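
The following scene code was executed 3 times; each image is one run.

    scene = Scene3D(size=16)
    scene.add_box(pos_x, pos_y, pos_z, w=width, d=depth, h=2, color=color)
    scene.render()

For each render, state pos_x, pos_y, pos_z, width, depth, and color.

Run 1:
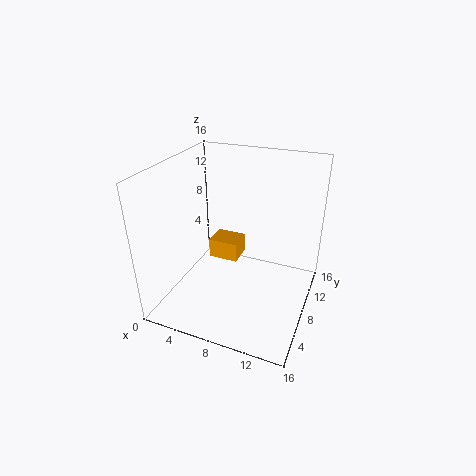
pos_x = 6; pos_y = 5; pos_z = 7; width = 3; depth = 2.5; color = 'orange'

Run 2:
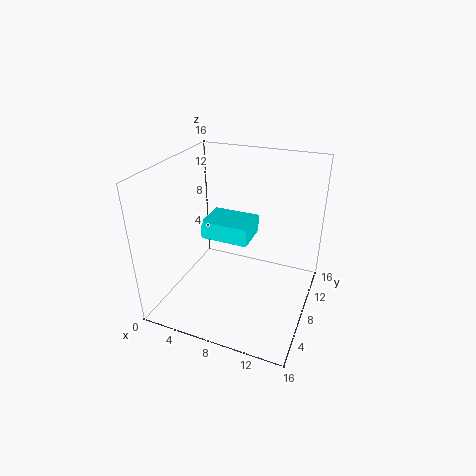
pos_x = 4.25; pos_y = 6.5; pos_z = 8; width = 5.25; depth = 4; color = 'cyan'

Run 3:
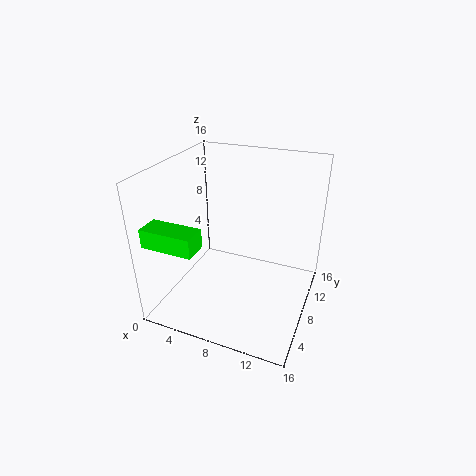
pos_x = 0.5; pos_y = 1; pos_z = 9; width = 5.5; depth = 2.5; color = 'lime'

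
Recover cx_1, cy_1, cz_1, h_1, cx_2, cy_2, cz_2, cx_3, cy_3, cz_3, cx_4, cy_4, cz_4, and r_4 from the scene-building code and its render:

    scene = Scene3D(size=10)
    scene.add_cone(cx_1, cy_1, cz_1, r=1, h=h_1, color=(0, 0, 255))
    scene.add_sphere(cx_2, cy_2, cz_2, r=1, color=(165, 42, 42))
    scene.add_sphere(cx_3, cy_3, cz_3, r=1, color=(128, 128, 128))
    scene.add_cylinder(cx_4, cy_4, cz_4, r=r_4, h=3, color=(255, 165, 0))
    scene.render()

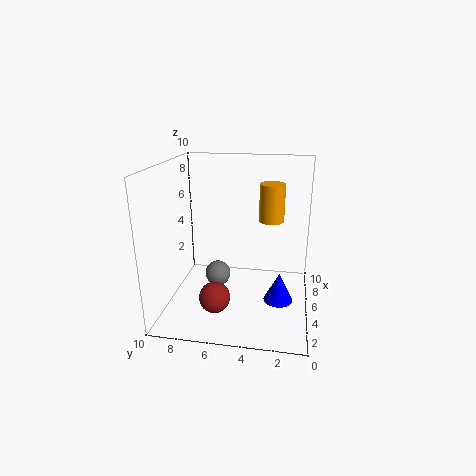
cx_1 = 4; cy_1 = 2; cz_1 = 1; h_1 = 2; cx_2 = 2; cy_2 = 6; cz_2 = 2; cx_3 = 7; cy_3 = 7; cz_3 = 1; cx_4 = 9; cy_4 = 3; cz_4 = 5; r_4 = 1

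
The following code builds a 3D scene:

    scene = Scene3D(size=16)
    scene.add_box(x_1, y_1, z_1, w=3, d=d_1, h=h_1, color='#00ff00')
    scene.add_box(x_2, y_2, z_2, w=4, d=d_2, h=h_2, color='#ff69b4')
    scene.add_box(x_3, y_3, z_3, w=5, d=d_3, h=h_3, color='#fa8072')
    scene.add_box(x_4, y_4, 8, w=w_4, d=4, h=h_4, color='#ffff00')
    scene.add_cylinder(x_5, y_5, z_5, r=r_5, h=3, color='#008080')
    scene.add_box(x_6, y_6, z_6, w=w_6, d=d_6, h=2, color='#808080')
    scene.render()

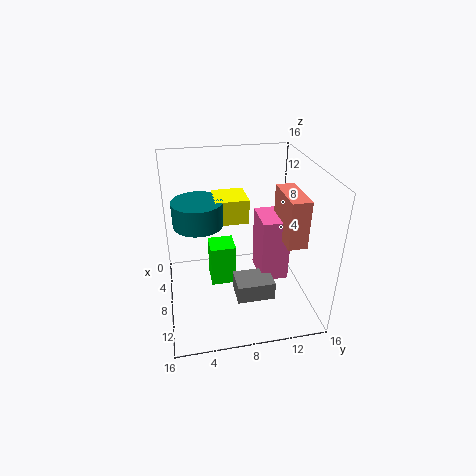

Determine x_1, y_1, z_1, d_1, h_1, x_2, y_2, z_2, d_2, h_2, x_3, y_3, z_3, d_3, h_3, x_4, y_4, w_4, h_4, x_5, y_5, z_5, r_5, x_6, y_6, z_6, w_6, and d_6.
x_1 = 4; y_1 = 5; z_1 = 1; d_1 = 3; h_1 = 5; x_2 = 7; y_2 = 10; z_2 = 4; d_2 = 3; h_2 = 7; x_3 = 8; y_3 = 12; z_3 = 9; d_3 = 2; h_3 = 5; x_4 = 1; y_4 = 6; w_4 = 4; h_4 = 3; x_5 = 4; y_5 = 4; z_5 = 8; r_5 = 3; x_6 = 10; y_6 = 7; z_6 = 3; w_6 = 3; d_6 = 4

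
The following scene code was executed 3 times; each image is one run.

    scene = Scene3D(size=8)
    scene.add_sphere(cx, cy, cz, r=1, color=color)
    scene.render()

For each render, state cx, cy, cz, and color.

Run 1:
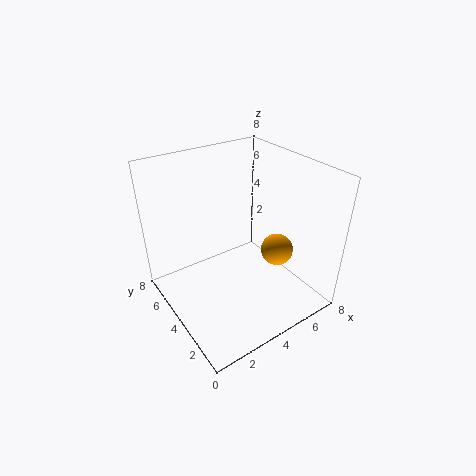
cx = 7
cy = 4
cz = 2
color = 'orange'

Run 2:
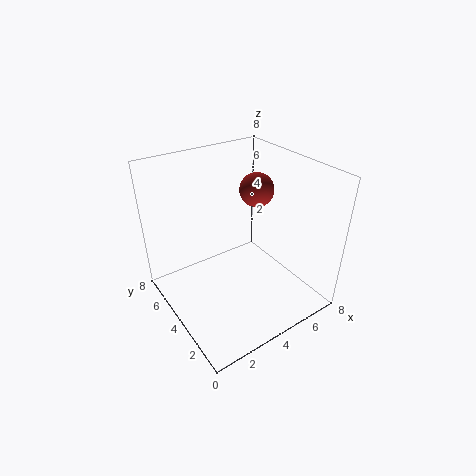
cx = 6
cy = 5
cz = 6
color = 'brown'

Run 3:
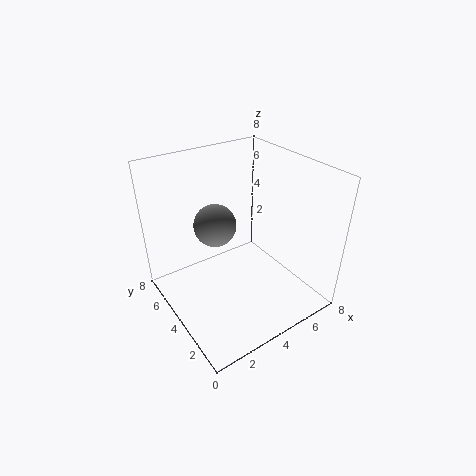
cx = 2
cy = 3
cz = 6
color = 'gray'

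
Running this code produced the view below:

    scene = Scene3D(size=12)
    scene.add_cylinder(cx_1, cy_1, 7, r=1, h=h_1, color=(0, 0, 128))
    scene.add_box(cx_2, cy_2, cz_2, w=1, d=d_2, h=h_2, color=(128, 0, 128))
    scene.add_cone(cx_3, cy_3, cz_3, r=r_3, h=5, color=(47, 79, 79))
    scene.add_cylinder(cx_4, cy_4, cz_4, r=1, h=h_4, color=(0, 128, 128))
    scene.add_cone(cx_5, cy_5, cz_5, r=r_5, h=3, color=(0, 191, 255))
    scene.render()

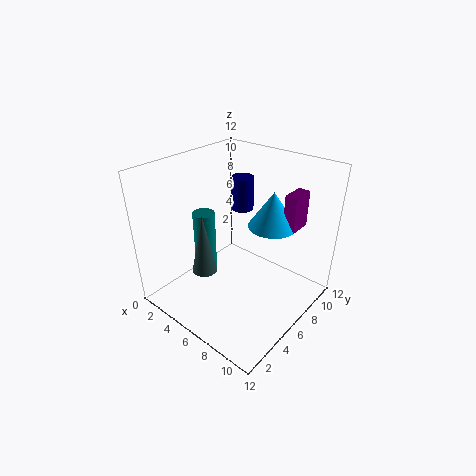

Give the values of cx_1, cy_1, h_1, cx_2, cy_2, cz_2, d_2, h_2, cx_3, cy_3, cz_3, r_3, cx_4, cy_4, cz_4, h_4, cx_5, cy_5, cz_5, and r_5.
cx_1 = 4, cy_1 = 9, h_1 = 3, cx_2 = 9, cy_2 = 8, cz_2 = 7, d_2 = 2, h_2 = 3, cx_3 = 5, cy_3 = 3, cz_3 = 4, r_3 = 1, cx_4 = 2, cy_4 = 6, cz_4 = 1, h_4 = 6, cx_5 = 8, cy_5 = 8, cz_5 = 7, r_5 = 2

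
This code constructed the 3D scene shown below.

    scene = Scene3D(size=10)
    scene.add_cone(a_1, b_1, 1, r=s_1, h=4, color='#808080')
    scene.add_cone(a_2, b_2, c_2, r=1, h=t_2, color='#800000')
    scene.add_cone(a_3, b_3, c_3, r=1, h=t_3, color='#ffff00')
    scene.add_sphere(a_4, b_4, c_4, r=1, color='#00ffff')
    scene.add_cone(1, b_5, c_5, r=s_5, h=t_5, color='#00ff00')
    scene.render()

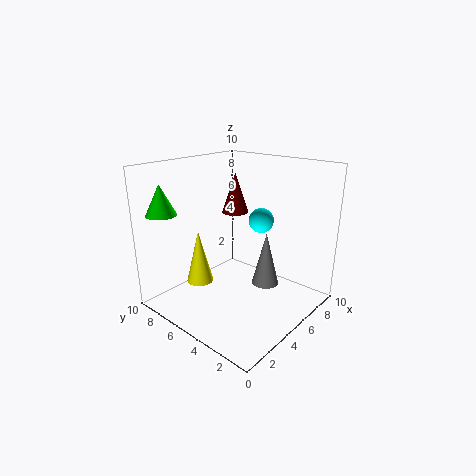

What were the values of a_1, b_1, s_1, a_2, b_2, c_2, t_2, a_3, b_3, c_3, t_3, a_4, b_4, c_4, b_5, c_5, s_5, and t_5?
a_1 = 7
b_1 = 4
s_1 = 1
a_2 = 7
b_2 = 7
c_2 = 6
t_2 = 3
a_3 = 4
b_3 = 8
c_3 = 1
t_3 = 4
a_4 = 9
b_4 = 6
c_4 = 5
b_5 = 8
c_5 = 7
s_5 = 1
t_5 = 2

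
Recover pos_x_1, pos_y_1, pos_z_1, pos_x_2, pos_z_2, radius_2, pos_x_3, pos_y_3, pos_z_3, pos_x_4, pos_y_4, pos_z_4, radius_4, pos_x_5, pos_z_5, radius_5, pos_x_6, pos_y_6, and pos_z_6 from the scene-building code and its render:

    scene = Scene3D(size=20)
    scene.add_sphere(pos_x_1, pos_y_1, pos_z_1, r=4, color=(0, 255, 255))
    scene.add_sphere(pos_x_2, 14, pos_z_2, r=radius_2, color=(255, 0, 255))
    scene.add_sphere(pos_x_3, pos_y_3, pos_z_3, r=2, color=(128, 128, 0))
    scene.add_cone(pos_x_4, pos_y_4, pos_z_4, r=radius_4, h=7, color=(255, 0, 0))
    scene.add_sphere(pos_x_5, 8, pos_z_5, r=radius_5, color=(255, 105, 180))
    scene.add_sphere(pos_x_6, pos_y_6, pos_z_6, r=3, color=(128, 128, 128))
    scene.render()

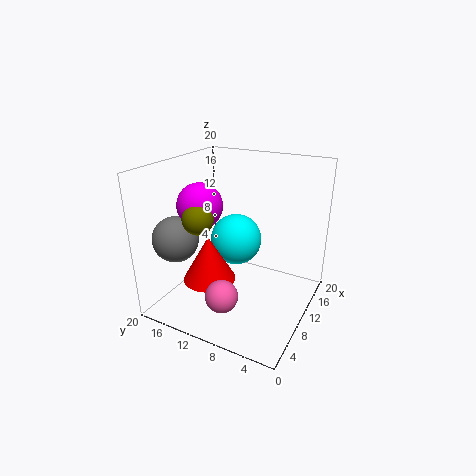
pos_x_1 = 15
pos_y_1 = 13
pos_z_1 = 7
pos_x_2 = 7
pos_z_2 = 15
radius_2 = 3
pos_x_3 = 5
pos_y_3 = 13
pos_z_3 = 14
pos_x_4 = 10
pos_y_4 = 15
pos_z_4 = 2
radius_4 = 4
pos_x_5 = 2
pos_z_5 = 6
radius_5 = 2
pos_x_6 = 4
pos_y_6 = 16
pos_z_6 = 11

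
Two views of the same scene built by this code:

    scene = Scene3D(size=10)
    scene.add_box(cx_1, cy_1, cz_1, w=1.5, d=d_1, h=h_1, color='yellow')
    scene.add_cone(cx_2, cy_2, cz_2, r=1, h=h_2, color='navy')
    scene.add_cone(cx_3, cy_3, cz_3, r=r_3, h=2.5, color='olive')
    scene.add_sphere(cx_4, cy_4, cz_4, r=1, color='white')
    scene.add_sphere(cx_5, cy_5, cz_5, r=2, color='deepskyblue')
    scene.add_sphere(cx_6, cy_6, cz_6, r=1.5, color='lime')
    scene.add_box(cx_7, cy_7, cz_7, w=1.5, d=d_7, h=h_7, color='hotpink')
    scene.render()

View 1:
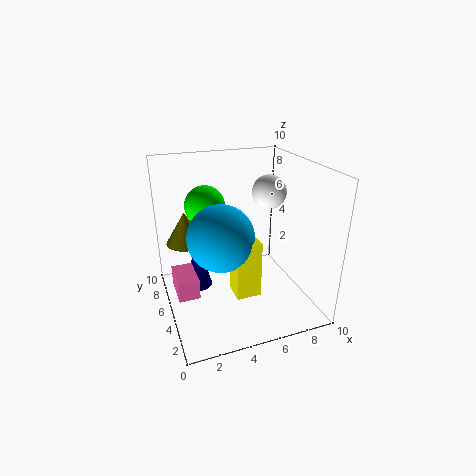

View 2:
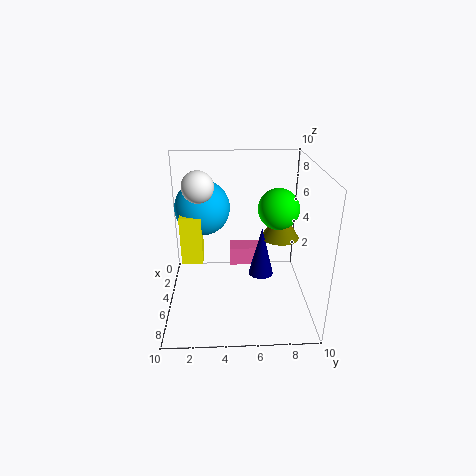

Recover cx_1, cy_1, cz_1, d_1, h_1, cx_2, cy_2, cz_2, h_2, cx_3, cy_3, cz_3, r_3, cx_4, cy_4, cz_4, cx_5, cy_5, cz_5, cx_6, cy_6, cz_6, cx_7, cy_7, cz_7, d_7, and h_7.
cx_1 = 3.5; cy_1 = 1; cz_1 = 3; d_1 = 1.5; h_1 = 3.5; cx_2 = 2.5; cy_2 = 7; cz_2 = 0.5; h_2 = 4; cx_3 = 2; cy_3 = 8.5; cz_3 = 3.5; r_3 = 1.5; cx_4 = 6; cy_4 = 2.5; cz_4 = 9; cx_5 = 3; cy_5 = 2.5; cz_5 = 6.5; cx_6 = 3.5; cy_6 = 8; cz_6 = 6.5; cx_7 = 0.5; cy_7 = 4.5; cz_7 = 1; d_7 = 2.5; h_7 = 1.5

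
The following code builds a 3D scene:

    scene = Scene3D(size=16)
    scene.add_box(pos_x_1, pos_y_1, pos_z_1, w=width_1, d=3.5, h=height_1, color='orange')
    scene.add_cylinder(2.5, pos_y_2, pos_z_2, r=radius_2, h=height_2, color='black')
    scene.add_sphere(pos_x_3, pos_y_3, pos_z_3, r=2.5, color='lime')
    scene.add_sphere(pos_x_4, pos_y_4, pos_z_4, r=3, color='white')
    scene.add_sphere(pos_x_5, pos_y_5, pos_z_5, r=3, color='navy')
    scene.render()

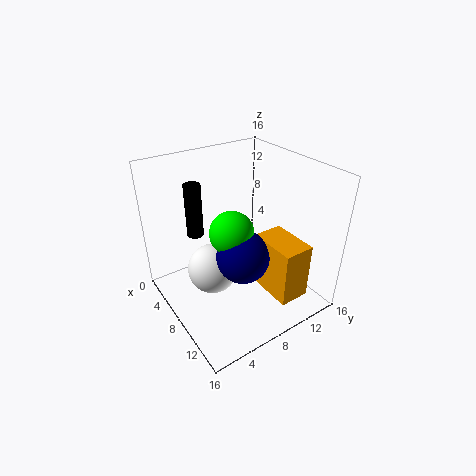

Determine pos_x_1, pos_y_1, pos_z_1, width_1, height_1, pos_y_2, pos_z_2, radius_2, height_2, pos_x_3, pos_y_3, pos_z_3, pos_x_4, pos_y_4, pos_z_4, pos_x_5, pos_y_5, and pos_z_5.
pos_x_1 = 8.5; pos_y_1 = 10; pos_z_1 = 1.5; width_1 = 5.5; height_1 = 6.5; pos_y_2 = 5.5; pos_z_2 = 6.5; radius_2 = 1; height_2 = 6.5; pos_x_3 = 7.5; pos_y_3 = 7.5; pos_z_3 = 8.5; pos_x_4 = 5.5; pos_y_4 = 6; pos_z_4 = 3; pos_x_5 = 9; pos_y_5 = 8; pos_z_5 = 6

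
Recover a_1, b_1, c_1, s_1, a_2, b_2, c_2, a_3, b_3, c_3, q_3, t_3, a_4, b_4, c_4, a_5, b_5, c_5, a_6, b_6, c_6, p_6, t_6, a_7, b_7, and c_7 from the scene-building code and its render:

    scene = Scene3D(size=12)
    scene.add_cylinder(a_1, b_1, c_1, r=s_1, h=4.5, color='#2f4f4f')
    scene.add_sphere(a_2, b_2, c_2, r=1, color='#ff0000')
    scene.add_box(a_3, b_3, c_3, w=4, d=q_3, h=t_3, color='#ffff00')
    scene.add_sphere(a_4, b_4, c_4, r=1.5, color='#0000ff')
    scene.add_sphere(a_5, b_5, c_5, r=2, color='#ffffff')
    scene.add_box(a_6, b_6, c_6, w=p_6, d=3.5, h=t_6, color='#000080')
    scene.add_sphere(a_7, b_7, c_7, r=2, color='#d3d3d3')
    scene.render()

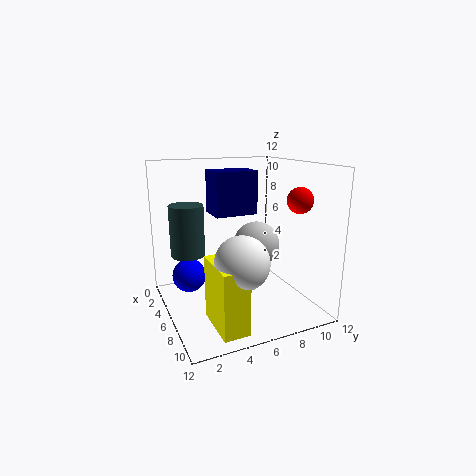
a_1 = 3; b_1 = 2.5; c_1 = 4; s_1 = 1.5; a_2 = 9.5; b_2 = 9.5; c_2 = 9.5; a_3 = 7.5; b_3 = 2.5; c_3 = 0.5; q_3 = 2; t_3 = 5; a_4 = 3; b_4 = 2.5; c_4 = 2; a_5 = 10; b_5 = 4.5; c_5 = 5.5; a_6 = 4; b_6 = 4; c_6 = 8; p_6 = 2.5; t_6 = 3.5; a_7 = 5.5; b_7 = 8; c_7 = 5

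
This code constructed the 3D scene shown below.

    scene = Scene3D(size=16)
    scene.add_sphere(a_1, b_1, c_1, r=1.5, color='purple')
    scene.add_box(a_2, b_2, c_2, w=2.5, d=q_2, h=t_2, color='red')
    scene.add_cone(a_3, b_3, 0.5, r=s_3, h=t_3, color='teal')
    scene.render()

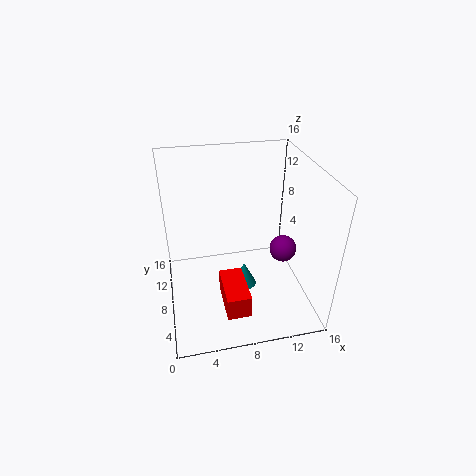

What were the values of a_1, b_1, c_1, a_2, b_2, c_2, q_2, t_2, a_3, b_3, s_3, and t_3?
a_1 = 13; b_1 = 7; c_1 = 6.5; a_2 = 5.5; b_2 = 1.5; c_2 = 2.5; q_2 = 5; t_2 = 2.5; a_3 = 9; b_3 = 9; s_3 = 1.5; t_3 = 3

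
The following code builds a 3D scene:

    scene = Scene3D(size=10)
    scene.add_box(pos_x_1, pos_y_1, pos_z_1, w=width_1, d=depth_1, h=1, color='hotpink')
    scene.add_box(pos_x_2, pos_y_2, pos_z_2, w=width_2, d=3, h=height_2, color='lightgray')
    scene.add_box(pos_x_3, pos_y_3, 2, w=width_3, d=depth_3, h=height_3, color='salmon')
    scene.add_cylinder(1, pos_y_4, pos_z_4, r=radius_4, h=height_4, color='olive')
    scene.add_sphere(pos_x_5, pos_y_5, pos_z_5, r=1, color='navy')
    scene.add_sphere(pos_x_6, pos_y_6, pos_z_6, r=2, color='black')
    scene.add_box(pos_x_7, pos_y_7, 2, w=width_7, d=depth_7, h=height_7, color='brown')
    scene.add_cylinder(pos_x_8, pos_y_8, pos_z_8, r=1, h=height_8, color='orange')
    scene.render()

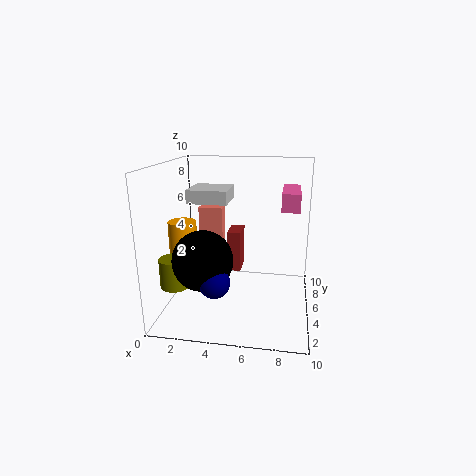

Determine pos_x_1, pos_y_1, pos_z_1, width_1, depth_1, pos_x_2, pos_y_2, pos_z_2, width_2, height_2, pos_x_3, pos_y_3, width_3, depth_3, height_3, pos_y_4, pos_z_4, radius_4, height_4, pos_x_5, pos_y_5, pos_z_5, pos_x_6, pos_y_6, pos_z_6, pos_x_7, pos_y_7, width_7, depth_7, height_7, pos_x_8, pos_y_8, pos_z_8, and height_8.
pos_x_1 = 8, pos_y_1 = 1, pos_z_1 = 8, width_1 = 1, depth_1 = 3, pos_x_2 = 1, pos_y_2 = 6, pos_z_2 = 7, width_2 = 3, height_2 = 1, pos_x_3 = 1, pos_y_3 = 9, width_3 = 2, depth_3 = 1, height_3 = 4, pos_y_4 = 3, pos_z_4 = 2, radius_4 = 1, height_4 = 2, pos_x_5 = 4, pos_y_5 = 2, pos_z_5 = 3, pos_x_6 = 3, pos_y_6 = 3, pos_z_6 = 4, pos_x_7 = 4, pos_y_7 = 6, width_7 = 1, depth_7 = 2, height_7 = 3, pos_x_8 = 1, pos_y_8 = 5, pos_z_8 = 3, height_8 = 3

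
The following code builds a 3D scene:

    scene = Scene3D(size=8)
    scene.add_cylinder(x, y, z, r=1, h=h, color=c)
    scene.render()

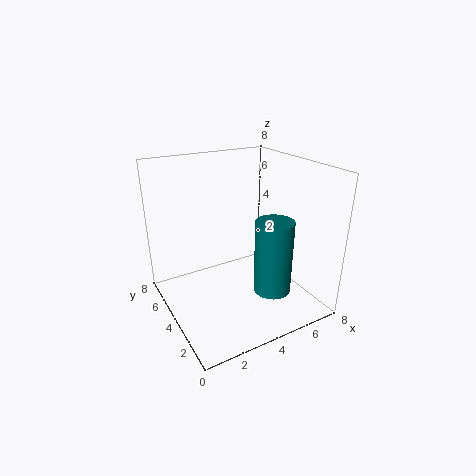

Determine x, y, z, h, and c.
x = 5
y = 2
z = 1.5
h = 4
c = 'teal'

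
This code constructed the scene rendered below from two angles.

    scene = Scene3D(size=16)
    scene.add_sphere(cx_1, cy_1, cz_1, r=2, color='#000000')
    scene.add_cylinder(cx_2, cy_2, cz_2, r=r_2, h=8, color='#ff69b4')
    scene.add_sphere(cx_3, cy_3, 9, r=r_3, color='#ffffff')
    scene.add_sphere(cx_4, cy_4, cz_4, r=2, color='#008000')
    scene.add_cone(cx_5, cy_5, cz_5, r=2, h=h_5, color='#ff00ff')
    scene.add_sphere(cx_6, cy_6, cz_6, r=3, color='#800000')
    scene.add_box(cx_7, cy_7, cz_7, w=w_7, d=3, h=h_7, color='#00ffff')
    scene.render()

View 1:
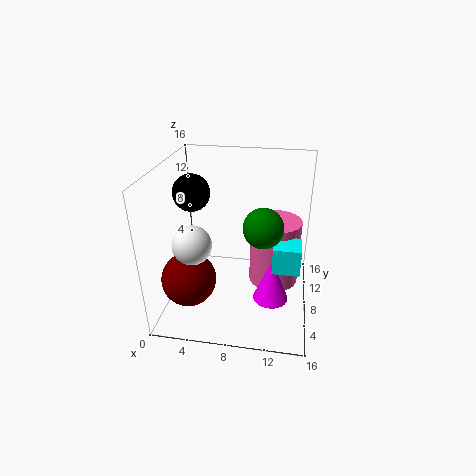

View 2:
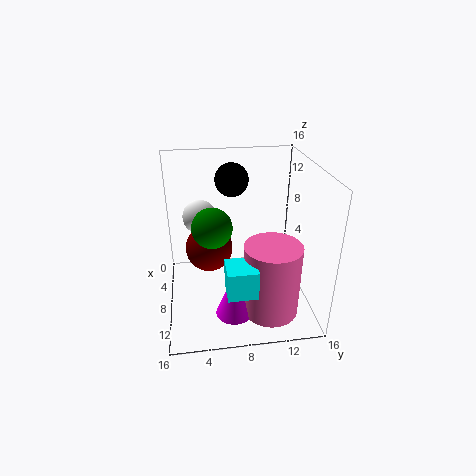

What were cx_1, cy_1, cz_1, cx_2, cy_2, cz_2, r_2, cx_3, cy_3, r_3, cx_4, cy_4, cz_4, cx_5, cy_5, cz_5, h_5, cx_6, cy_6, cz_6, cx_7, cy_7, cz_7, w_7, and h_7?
cx_1 = 3
cy_1 = 8
cz_1 = 13
cx_2 = 12
cy_2 = 11
cz_2 = 1
r_2 = 3
cx_3 = 4
cy_3 = 4
r_3 = 2
cx_4 = 11
cy_4 = 5
cz_4 = 11
cx_5 = 12
cy_5 = 7
cz_5 = 1
h_5 = 5
cx_6 = 3
cy_6 = 5
cz_6 = 4
cx_7 = 12
cy_7 = 6
cz_7 = 5
w_7 = 3
h_7 = 3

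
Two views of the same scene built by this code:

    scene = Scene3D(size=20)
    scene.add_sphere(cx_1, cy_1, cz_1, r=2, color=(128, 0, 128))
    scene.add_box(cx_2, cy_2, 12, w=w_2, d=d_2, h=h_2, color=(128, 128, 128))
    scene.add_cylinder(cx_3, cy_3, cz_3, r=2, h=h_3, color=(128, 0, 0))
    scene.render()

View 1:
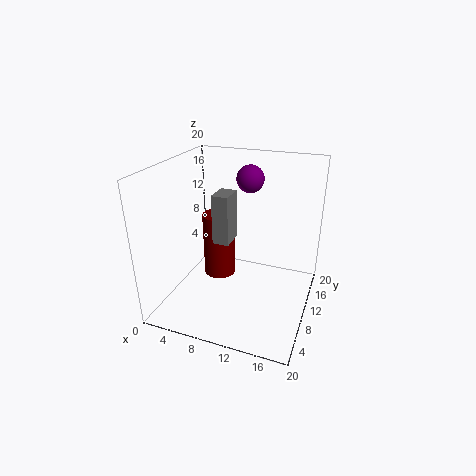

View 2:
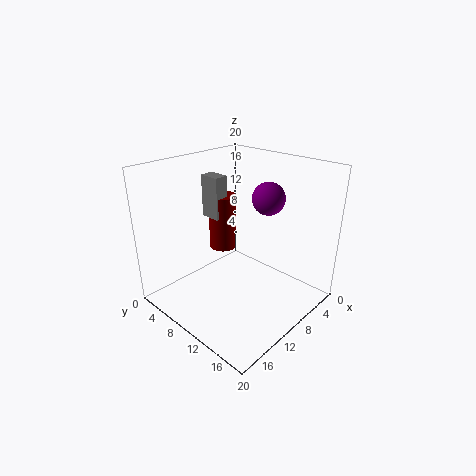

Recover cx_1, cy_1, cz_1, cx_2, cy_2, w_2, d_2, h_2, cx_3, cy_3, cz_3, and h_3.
cx_1 = 10
cy_1 = 15
cz_1 = 17
cx_2 = 9
cy_2 = 4
w_2 = 2
d_2 = 3
h_2 = 6
cx_3 = 9
cy_3 = 6
cz_3 = 7
h_3 = 8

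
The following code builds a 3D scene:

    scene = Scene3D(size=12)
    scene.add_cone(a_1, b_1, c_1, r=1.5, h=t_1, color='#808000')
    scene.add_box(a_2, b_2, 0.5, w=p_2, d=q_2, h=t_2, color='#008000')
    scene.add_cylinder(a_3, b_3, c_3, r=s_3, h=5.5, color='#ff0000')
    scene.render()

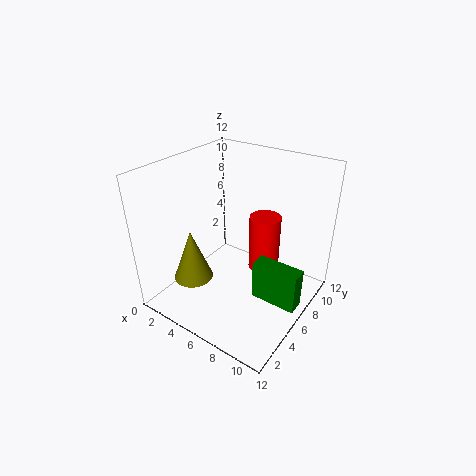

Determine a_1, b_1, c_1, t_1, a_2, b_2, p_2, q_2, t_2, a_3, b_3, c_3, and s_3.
a_1 = 4.5
b_1 = 2
c_1 = 4
t_1 = 4
a_2 = 7.5
b_2 = 6
p_2 = 4
q_2 = 1.5
t_2 = 3.5
a_3 = 6
b_3 = 10.5
c_3 = 0.5
s_3 = 1.5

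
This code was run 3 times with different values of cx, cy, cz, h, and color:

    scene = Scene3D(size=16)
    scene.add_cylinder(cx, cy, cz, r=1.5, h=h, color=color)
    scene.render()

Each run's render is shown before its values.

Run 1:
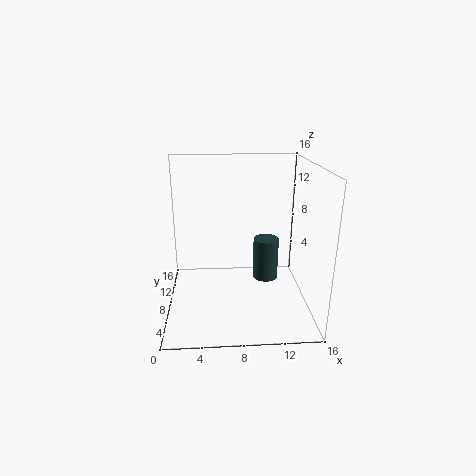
cx = 11.5; cy = 10; cz = 2; h = 5; color = 'darkslategray'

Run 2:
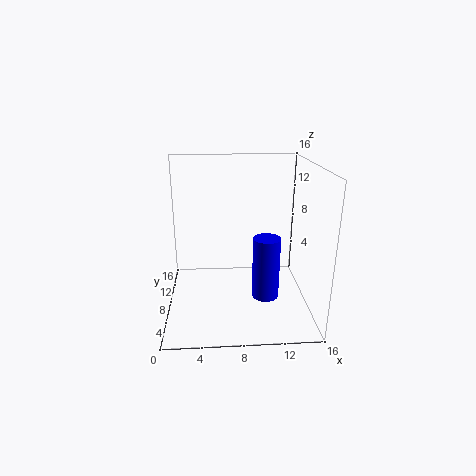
cx = 11; cy = 6.5; cz = 1.5; h = 7; color = 'blue'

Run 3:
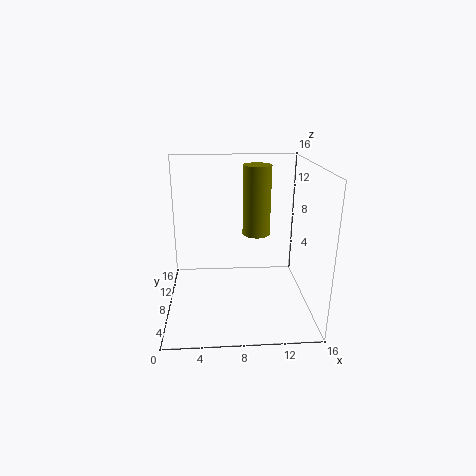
cx = 10; cy = 8; cz = 8.5; h = 7.5; color = 'olive'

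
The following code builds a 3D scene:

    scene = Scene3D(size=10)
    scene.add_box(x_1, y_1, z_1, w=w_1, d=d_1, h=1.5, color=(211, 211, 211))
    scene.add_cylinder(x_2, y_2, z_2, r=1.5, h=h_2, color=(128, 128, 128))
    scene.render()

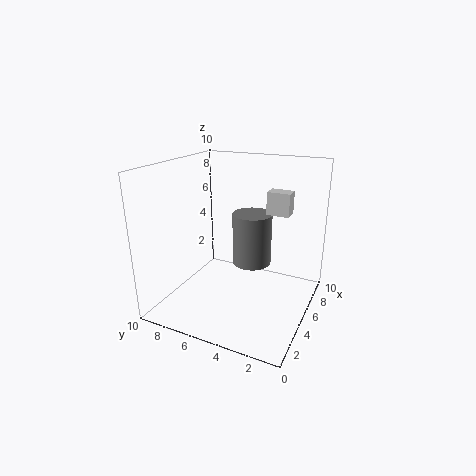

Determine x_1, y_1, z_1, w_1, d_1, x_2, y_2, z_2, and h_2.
x_1 = 5; y_1 = 1.5; z_1 = 7; w_1 = 1; d_1 = 1.5; x_2 = 7.5; y_2 = 5; z_2 = 2; h_2 = 4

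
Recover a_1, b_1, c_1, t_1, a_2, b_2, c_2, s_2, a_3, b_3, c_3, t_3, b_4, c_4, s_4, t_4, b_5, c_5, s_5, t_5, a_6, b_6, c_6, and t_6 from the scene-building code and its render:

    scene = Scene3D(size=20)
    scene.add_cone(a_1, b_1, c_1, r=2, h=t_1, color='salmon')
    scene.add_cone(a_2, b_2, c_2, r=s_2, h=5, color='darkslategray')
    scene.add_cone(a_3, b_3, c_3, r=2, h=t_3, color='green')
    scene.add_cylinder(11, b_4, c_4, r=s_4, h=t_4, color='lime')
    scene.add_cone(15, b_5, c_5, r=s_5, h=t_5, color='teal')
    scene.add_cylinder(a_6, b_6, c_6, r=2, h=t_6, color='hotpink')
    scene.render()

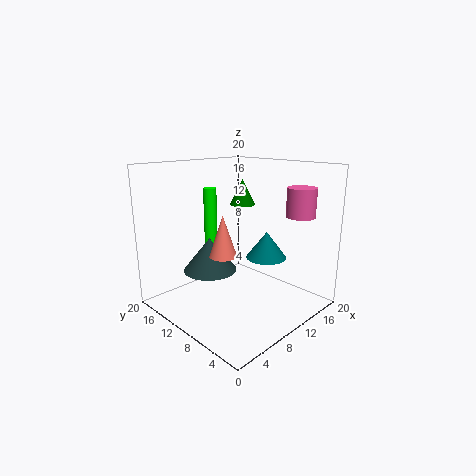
a_1 = 9; b_1 = 12; c_1 = 7; t_1 = 6; a_2 = 9; b_2 = 15; c_2 = 4; s_2 = 4; a_3 = 16; b_3 = 15; c_3 = 13; t_3 = 4; b_4 = 17; c_4 = 6; s_4 = 1; t_4 = 10; b_5 = 9; c_5 = 6; s_5 = 3; t_5 = 4; a_6 = 16; b_6 = 4; c_6 = 13; t_6 = 4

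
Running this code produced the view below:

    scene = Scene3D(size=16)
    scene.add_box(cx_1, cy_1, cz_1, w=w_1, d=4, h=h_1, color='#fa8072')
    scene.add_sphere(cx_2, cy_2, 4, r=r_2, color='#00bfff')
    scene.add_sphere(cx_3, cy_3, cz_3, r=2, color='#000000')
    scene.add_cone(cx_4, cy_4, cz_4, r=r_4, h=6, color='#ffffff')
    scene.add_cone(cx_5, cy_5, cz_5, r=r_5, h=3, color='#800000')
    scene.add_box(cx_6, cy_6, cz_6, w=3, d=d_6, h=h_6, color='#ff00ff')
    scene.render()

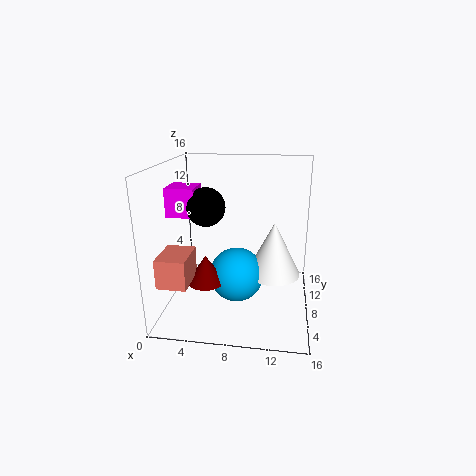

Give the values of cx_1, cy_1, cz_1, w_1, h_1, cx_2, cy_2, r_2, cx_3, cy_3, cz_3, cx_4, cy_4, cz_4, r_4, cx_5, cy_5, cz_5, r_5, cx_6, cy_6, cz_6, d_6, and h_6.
cx_1 = 1, cy_1 = 1, cz_1 = 5, w_1 = 3, h_1 = 3, cx_2 = 8, cy_2 = 7, r_2 = 3, cx_3 = 5, cy_3 = 6, cz_3 = 12, cx_4 = 12, cy_4 = 8, cz_4 = 4, r_4 = 3, cx_5 = 5, cy_5 = 5, cz_5 = 4, r_5 = 2, cx_6 = 1, cy_6 = 5, cz_6 = 11, d_6 = 3, h_6 = 3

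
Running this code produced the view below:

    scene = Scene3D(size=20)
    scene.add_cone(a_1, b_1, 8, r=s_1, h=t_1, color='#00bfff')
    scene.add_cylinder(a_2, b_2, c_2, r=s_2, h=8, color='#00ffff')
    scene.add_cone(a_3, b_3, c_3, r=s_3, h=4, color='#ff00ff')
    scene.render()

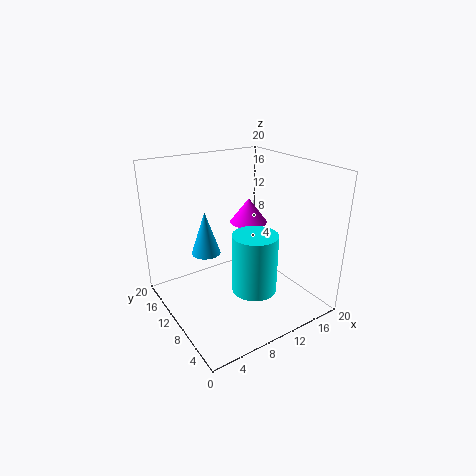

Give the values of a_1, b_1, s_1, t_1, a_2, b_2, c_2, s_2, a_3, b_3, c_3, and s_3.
a_1 = 6
b_1 = 12
s_1 = 2
t_1 = 6
a_2 = 10
b_2 = 6
c_2 = 4
s_2 = 3
a_3 = 16
b_3 = 16
c_3 = 9
s_3 = 3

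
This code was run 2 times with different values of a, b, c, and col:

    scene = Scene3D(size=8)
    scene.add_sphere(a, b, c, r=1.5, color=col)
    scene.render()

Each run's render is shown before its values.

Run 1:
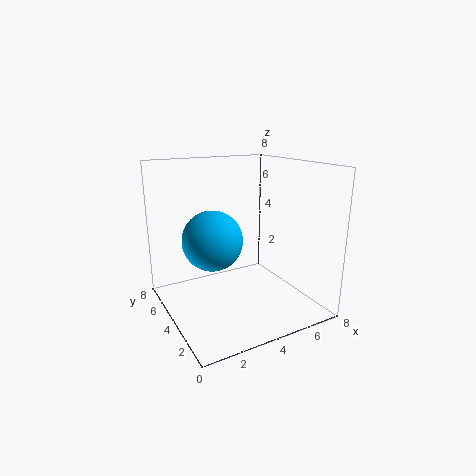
a = 2, b = 3, c = 4.5, col = 'deepskyblue'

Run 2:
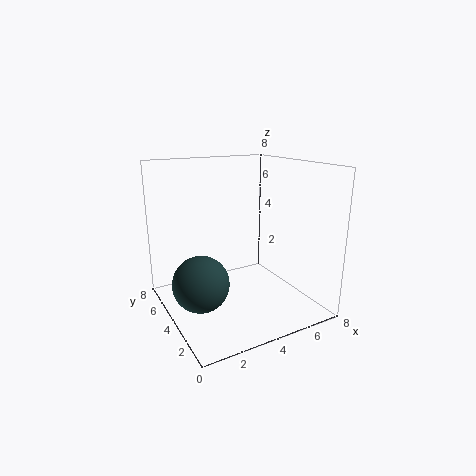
a = 1.5, b = 3.5, c = 2, col = 'darkslategray'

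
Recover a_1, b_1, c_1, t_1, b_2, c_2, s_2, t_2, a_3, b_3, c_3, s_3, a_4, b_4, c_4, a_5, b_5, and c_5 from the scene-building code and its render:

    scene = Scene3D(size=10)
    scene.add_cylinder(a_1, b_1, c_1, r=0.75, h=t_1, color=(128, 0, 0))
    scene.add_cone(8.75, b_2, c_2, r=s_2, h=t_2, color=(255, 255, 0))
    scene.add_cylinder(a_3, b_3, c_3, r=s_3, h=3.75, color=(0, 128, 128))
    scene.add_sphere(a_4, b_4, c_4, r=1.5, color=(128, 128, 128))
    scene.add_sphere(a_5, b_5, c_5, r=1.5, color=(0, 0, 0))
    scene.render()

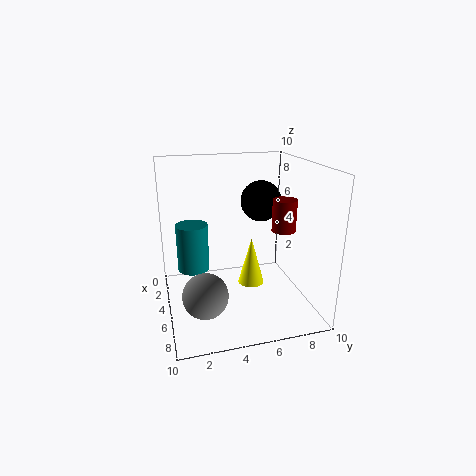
a_1 = 7.5
b_1 = 7.25
c_1 = 6.25
t_1 = 2
b_2 = 4.75
c_2 = 3.75
s_2 = 0.75
t_2 = 2.75
a_3 = 1.5
b_3 = 2.25
c_3 = 1.25
s_3 = 1.25
a_4 = 7
b_4 = 2.25
c_4 = 2
a_5 = 3.25
b_5 = 7.25
c_5 = 7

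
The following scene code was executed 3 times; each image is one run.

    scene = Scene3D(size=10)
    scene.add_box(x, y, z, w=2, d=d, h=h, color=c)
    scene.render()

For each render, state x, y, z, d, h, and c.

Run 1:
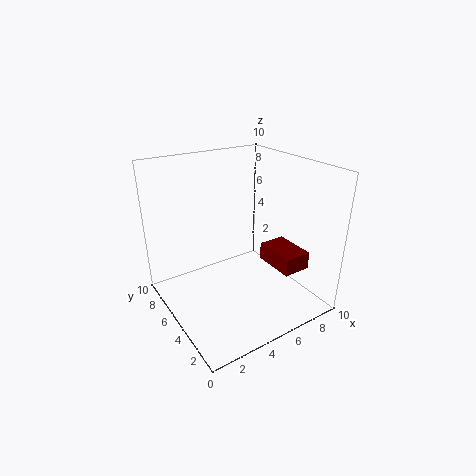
x = 7
y = 2
z = 2.75
d = 3
h = 1.25
c = 'maroon'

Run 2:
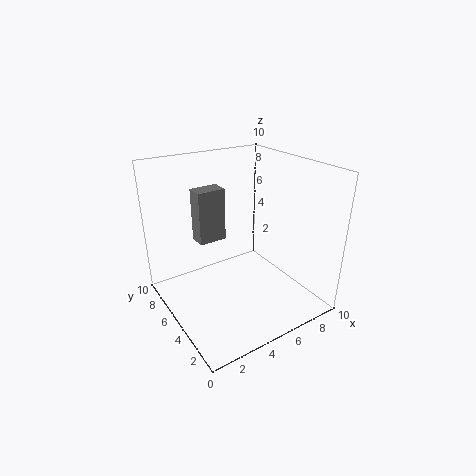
x = 2.75
y = 6.25
z = 4.5
d = 1.25
h = 3.75
c = 'gray'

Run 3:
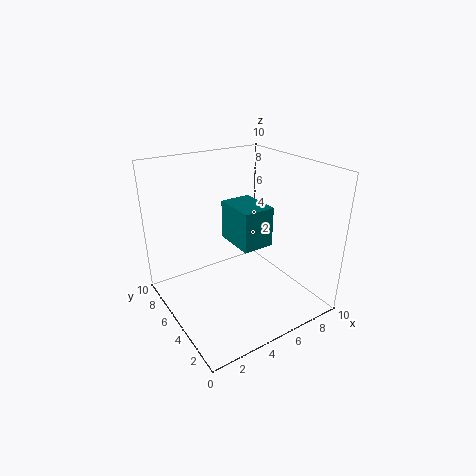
x = 3.75
y = 2.25
z = 5.5
d = 2.75
h = 2.5
c = 'teal'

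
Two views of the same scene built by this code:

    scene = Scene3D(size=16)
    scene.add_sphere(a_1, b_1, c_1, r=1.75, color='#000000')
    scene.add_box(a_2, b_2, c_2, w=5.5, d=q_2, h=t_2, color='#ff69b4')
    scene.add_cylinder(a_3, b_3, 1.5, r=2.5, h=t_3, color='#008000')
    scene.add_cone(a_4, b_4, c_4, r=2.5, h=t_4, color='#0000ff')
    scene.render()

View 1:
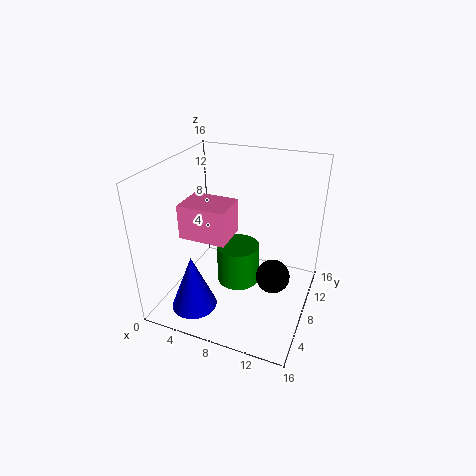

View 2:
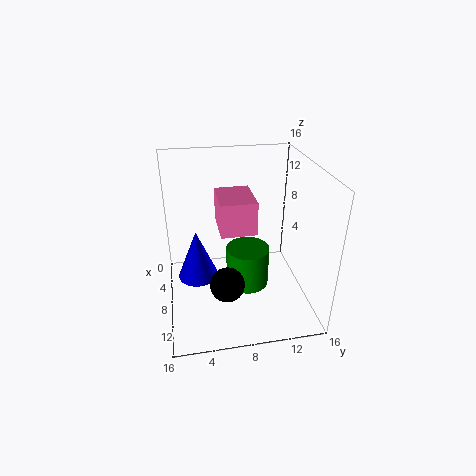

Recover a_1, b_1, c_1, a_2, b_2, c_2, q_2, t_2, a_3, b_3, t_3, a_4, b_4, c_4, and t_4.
a_1 = 12.75; b_1 = 6; c_1 = 5.5; a_2 = 1.5; b_2 = 6.25; c_2 = 7.5; q_2 = 4.25; t_2 = 4; a_3 = 7.5; b_3 = 9.25; t_3 = 4.75; a_4 = 4.5; b_4 = 3.5; c_4 = 1; t_4 = 6.25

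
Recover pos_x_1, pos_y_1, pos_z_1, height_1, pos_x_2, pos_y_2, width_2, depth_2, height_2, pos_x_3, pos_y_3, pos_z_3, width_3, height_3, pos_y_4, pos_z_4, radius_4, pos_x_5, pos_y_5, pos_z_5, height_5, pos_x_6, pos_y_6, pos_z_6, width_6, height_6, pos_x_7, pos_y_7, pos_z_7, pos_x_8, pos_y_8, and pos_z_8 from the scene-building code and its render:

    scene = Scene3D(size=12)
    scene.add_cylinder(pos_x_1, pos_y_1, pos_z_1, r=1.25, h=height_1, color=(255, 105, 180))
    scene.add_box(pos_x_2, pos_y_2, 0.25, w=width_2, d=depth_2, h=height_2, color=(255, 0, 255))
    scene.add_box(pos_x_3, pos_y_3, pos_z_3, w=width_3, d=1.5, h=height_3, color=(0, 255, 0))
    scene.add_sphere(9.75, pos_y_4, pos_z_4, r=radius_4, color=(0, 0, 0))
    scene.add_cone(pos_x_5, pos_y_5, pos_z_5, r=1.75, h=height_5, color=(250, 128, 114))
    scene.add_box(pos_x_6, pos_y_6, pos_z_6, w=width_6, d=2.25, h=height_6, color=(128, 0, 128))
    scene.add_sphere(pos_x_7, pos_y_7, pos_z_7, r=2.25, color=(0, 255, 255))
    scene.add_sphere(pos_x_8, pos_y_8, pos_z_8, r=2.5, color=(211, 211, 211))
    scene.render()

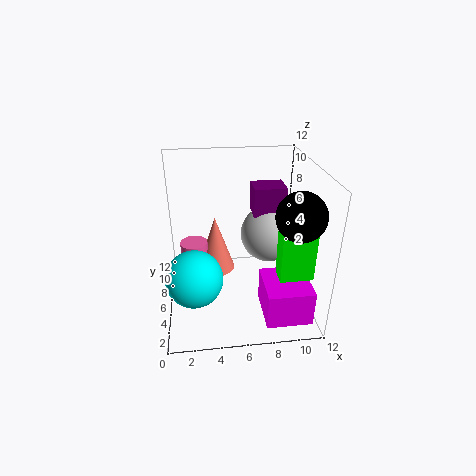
pos_x_1 = 2.25, pos_y_1 = 8.75, pos_z_1 = 1.25, height_1 = 3, pos_x_2 = 7.75, pos_y_2 = 1.25, width_2 = 3.75, depth_2 = 4, height_2 = 3, pos_x_3 = 8.5, pos_y_3 = 1.25, pos_z_3 = 4.75, width_3 = 2.5, height_3 = 4, pos_y_4 = 1.75, pos_z_4 = 9.75, radius_4 = 1.75, pos_x_5 = 4.25, pos_y_5 = 9, pos_z_5 = 1.25, height_5 = 5.25, pos_x_6 = 7.5, pos_y_6 = 7, pos_z_6 = 7.25, width_6 = 2.75, height_6 = 2.5, pos_x_7 = 2.25, pos_y_7 = 3.5, pos_z_7 = 4, pos_x_8 = 9, pos_y_8 = 7.75, pos_z_8 = 5.25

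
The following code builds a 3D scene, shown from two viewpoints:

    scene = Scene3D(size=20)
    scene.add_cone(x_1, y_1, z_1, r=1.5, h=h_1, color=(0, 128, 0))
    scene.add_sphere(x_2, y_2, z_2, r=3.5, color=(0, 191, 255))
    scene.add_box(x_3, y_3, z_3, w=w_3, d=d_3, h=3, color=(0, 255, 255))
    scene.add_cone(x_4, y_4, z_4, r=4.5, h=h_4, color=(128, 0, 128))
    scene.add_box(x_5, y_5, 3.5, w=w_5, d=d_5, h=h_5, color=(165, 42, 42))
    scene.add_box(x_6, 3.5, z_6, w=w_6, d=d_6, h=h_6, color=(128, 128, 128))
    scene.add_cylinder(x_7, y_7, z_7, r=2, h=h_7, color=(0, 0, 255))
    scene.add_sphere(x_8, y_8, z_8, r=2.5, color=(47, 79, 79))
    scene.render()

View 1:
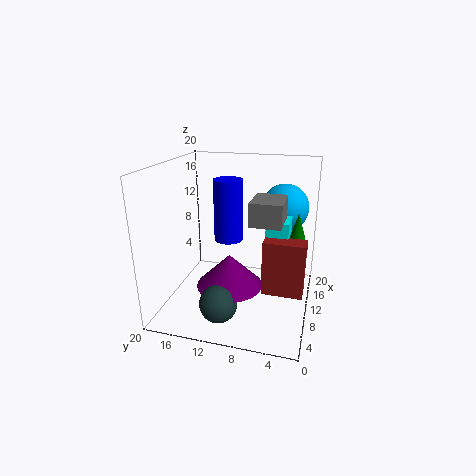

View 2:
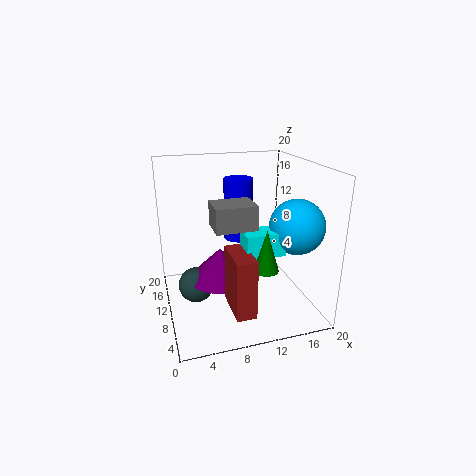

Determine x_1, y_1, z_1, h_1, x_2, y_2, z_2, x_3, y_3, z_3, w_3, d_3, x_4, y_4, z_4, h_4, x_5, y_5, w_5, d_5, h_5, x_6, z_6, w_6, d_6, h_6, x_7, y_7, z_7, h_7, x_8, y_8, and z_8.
x_1 = 11; y_1 = 2; z_1 = 9; h_1 = 5; x_2 = 16; y_2 = 4.5; z_2 = 13; x_3 = 9; y_3 = 3; z_3 = 10; w_3 = 5; d_3 = 3; x_4 = 7.5; y_4 = 10.5; z_4 = 4; h_4 = 4.5; x_5 = 7; y_5 = 0.5; w_5 = 2.5; d_5 = 5.5; h_5 = 7.5; x_6 = 5.5; z_6 = 13.5; w_6 = 5; d_6 = 4; h_6 = 3; x_7 = 10.5; y_7 = 11.5; z_7 = 9.5; h_7 = 8.5; x_8 = 4; y_8 = 11; z_8 = 3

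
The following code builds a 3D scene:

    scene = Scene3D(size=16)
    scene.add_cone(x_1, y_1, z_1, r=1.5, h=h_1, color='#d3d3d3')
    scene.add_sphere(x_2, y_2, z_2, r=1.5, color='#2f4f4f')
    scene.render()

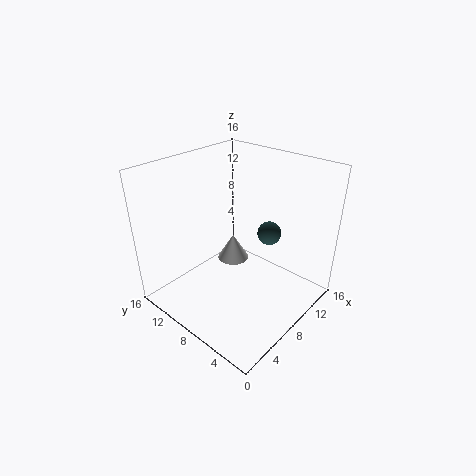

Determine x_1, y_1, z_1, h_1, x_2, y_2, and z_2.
x_1 = 5
y_1 = 6
z_1 = 8
h_1 = 2.5
x_2 = 14
y_2 = 8
z_2 = 6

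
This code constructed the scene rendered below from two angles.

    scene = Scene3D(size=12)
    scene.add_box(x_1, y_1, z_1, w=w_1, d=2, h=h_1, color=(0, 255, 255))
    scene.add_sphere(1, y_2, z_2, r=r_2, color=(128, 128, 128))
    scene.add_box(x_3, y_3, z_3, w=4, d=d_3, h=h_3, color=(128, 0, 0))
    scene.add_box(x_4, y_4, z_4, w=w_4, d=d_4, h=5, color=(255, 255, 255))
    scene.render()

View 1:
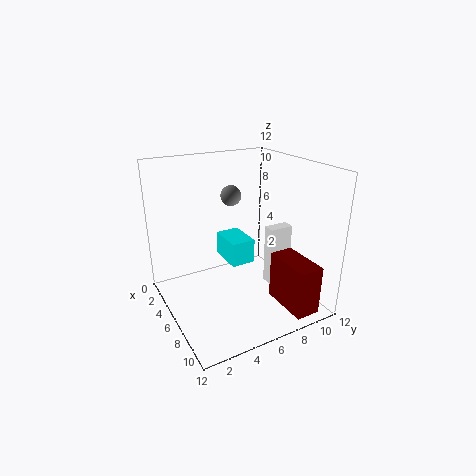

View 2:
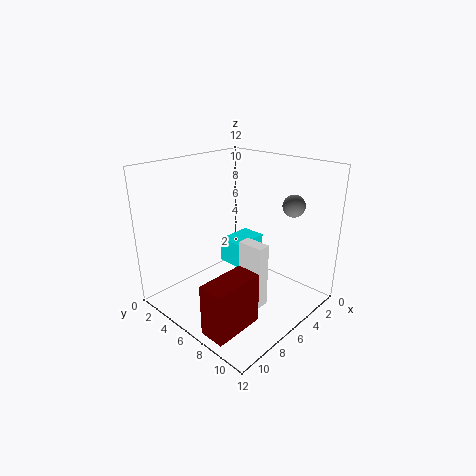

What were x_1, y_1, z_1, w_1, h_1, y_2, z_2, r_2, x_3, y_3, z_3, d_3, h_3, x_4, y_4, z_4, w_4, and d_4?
x_1 = 4; y_1 = 5; z_1 = 4; w_1 = 3; h_1 = 2; y_2 = 8; z_2 = 8; r_2 = 1; x_3 = 8; y_3 = 8; z_3 = 1; d_3 = 2; h_3 = 4; x_4 = 7; y_4 = 8; z_4 = 2; w_4 = 1; d_4 = 2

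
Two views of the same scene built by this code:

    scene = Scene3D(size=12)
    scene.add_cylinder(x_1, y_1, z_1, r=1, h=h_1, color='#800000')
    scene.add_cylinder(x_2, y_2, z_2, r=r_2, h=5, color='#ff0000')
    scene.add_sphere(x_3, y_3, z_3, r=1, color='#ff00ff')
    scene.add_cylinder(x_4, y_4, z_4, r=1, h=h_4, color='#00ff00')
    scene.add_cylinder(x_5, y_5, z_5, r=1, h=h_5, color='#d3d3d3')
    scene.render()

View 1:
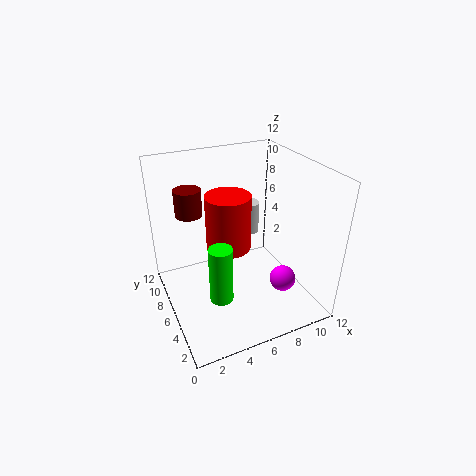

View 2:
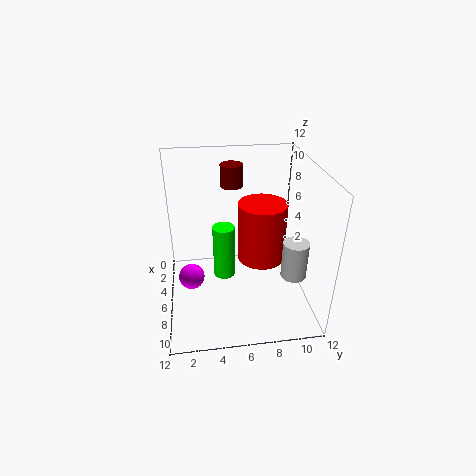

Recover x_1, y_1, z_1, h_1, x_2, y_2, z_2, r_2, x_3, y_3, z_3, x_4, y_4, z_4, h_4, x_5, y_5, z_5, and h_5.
x_1 = 2, y_1 = 6, z_1 = 9, h_1 = 2, x_2 = 6, y_2 = 8, z_2 = 4, r_2 = 2, x_3 = 8, y_3 = 2, z_3 = 4, x_4 = 4, y_4 = 5, z_4 = 1, h_4 = 5, x_5 = 9, y_5 = 10, z_5 = 4, h_5 = 3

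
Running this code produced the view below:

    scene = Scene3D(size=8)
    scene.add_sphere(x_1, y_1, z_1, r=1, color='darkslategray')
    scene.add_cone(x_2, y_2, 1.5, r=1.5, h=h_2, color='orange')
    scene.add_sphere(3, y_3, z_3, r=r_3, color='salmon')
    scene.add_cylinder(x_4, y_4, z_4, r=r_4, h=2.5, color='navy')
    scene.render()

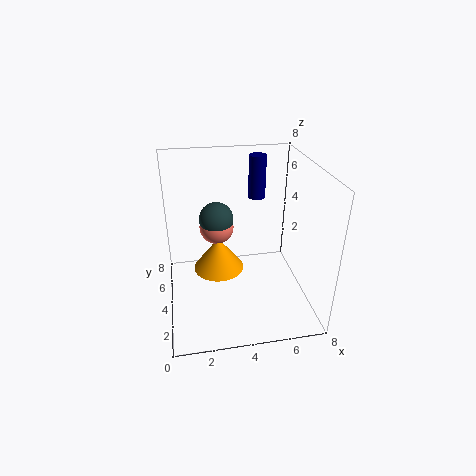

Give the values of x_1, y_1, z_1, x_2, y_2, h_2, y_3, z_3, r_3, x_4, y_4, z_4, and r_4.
x_1 = 3, y_1 = 5.5, z_1 = 4.5, x_2 = 3, y_2 = 5, h_2 = 2, y_3 = 5.5, z_3 = 4, r_3 = 1, x_4 = 5.5, y_4 = 6, z_4 = 5.5, r_4 = 0.5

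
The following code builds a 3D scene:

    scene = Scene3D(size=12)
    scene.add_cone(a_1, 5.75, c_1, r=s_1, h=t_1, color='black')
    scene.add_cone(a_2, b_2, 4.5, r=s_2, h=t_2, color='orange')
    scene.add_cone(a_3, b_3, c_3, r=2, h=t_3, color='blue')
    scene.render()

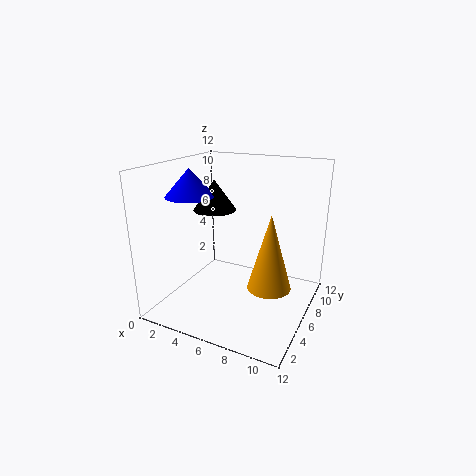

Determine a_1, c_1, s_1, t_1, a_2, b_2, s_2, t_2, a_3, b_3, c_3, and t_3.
a_1 = 4
c_1 = 8.25
s_1 = 1.75
t_1 = 2.5
a_2 = 10.25
b_2 = 2.25
s_2 = 1.5
t_2 = 5.25
a_3 = 2.5
b_3 = 4.5
c_3 = 9.5
t_3 = 2.25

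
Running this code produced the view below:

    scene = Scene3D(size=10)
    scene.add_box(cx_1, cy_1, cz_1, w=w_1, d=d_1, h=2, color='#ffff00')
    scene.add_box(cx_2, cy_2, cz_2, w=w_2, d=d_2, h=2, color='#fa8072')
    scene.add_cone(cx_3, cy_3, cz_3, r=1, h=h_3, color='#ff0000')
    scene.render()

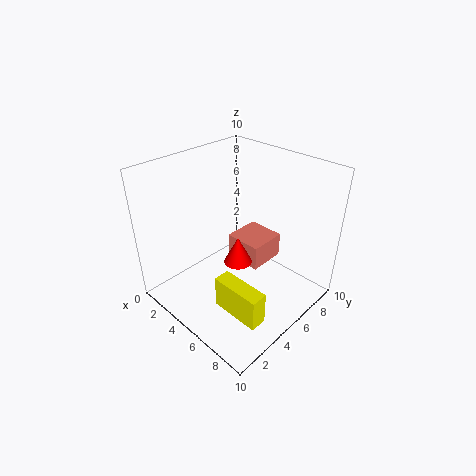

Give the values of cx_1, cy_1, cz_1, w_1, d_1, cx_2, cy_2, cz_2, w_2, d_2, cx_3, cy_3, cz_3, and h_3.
cx_1 = 7
cy_1 = 1
cz_1 = 3
w_1 = 3
d_1 = 1
cx_2 = 2
cy_2 = 7
cz_2 = 1
w_2 = 3
d_2 = 3
cx_3 = 5
cy_3 = 5
cz_3 = 3
h_3 = 2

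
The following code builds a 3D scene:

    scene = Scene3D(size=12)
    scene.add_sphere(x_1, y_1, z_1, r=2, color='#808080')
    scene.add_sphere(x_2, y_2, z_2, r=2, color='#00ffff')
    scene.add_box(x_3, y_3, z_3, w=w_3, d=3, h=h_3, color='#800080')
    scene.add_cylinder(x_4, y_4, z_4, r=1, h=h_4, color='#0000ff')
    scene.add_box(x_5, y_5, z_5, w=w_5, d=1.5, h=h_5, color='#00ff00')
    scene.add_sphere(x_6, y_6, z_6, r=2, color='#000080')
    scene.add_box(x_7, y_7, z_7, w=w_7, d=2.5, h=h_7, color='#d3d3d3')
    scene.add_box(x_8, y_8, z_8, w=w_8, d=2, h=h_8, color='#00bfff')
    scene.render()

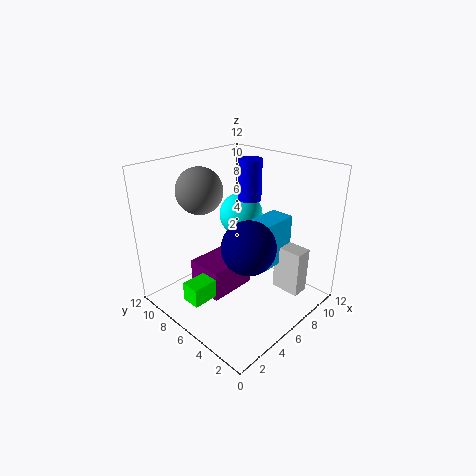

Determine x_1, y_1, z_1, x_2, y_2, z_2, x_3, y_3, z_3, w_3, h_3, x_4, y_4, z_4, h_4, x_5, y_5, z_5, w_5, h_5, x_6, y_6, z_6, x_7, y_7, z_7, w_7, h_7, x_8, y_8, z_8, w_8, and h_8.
x_1 = 5; y_1 = 9.5; z_1 = 9.5; x_2 = 9; y_2 = 8.5; z_2 = 6.5; x_3 = 2.5; y_3 = 5; z_3 = 2; w_3 = 4; h_3 = 2.5; x_4 = 8.5; y_4 = 7; z_4 = 8.5; h_4 = 3.5; x_5 = 0.5; y_5 = 5; z_5 = 2.5; w_5 = 2; h_5 = 1.5; x_6 = 4; y_6 = 3; z_6 = 7; x_7 = 8.5; y_7 = 1.5; z_7 = 1; w_7 = 1.5; h_7 = 4; x_8 = 6.5; y_8 = 3.5; z_8 = 3.5; w_8 = 3.5; h_8 = 4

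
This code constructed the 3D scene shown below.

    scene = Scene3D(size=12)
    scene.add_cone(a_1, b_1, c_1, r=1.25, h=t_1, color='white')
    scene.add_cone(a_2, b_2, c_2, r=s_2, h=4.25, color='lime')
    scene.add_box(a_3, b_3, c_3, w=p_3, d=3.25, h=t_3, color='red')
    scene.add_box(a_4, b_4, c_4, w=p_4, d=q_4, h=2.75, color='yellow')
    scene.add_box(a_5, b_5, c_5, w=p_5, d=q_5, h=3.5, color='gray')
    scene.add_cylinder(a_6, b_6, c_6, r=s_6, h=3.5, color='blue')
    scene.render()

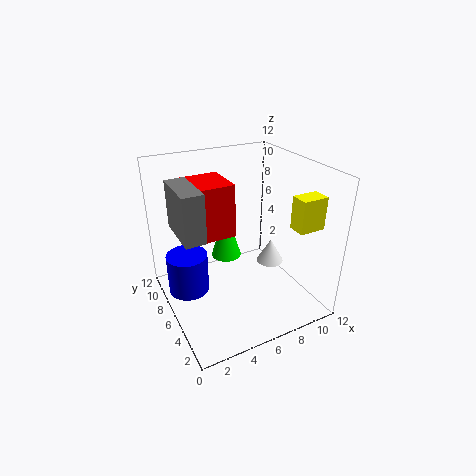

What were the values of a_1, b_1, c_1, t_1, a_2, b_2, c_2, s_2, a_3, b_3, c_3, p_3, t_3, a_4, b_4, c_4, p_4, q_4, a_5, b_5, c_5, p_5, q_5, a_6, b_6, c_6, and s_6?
a_1 = 10; b_1 = 7; c_1 = 2; t_1 = 2.25; a_2 = 5.25; b_2 = 6.75; c_2 = 4.25; s_2 = 1.25; a_3 = 1.75; b_3 = 4; c_3 = 7.5; p_3 = 3; t_3 = 4; a_4 = 9.75; b_4 = 2.5; c_4 = 7; p_4 = 2.25; q_4 = 1.5; a_5 = 0.5; b_5 = 2.75; c_5 = 8.25; p_5 = 1.5; q_5 = 3.75; a_6 = 2; b_6 = 7.75; c_6 = 1; s_6 = 1.75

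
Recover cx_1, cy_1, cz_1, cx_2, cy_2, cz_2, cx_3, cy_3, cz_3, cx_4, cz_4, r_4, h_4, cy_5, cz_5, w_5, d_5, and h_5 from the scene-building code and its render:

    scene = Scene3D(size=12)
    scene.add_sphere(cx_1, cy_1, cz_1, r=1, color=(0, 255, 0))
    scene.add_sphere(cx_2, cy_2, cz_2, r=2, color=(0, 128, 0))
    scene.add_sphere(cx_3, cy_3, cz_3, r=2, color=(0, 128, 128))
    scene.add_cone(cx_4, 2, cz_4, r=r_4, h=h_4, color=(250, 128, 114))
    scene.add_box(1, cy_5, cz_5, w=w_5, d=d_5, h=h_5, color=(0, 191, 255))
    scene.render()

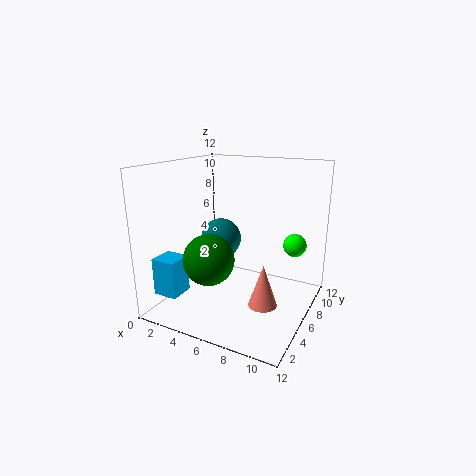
cx_1 = 10; cy_1 = 9; cz_1 = 5; cx_2 = 5; cy_2 = 3; cz_2 = 5; cx_3 = 2; cy_3 = 10; cz_3 = 4; cx_4 = 10; cz_4 = 3; r_4 = 1; h_4 = 3; cy_5 = 1; cz_5 = 2; w_5 = 2; d_5 = 2; h_5 = 3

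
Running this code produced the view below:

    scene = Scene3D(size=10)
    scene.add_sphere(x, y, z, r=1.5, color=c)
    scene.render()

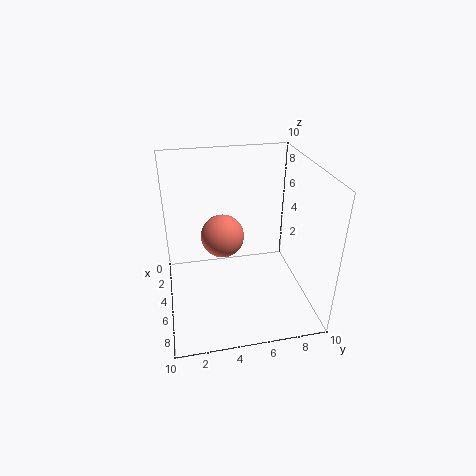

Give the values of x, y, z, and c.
x = 4.5, y = 4, z = 5, c = 'salmon'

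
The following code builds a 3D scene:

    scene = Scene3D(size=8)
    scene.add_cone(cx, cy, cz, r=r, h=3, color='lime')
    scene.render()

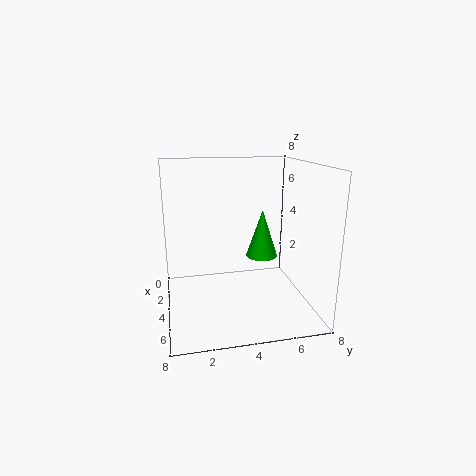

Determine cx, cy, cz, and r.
cx = 2
cy = 6
cz = 2
r = 1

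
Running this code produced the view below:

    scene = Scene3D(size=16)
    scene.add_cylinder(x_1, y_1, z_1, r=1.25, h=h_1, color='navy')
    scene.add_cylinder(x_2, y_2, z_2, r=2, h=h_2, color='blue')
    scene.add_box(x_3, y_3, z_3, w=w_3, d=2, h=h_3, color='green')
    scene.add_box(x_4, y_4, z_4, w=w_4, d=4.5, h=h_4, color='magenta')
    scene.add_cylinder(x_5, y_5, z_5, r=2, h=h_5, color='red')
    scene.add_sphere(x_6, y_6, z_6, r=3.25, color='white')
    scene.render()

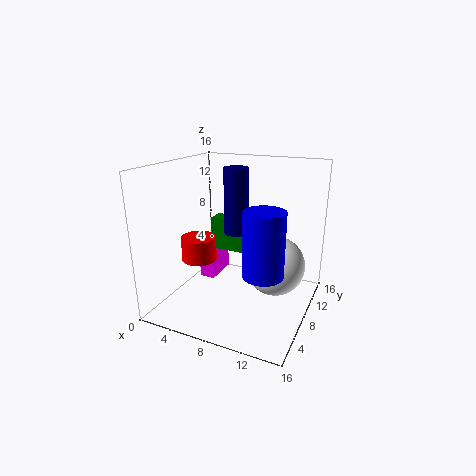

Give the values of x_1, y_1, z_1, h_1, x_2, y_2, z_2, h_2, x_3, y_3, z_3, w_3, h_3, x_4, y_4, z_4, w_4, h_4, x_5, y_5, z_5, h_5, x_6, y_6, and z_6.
x_1 = 8.5, y_1 = 6.5, z_1 = 9.25, h_1 = 6.75, x_2 = 12.5, y_2 = 4, z_2 = 6.25, h_2 = 6.5, x_3 = 3.25, y_3 = 10.5, z_3 = 5, w_3 = 4.75, h_3 = 4, x_4 = 1, y_4 = 11, z_4 = 0.25, w_4 = 2, h_4 = 5.25, x_5 = 3.5, y_5 = 7, z_5 = 5, h_5 = 2.75, x_6 = 12.25, y_6 = 8.5, z_6 = 5.25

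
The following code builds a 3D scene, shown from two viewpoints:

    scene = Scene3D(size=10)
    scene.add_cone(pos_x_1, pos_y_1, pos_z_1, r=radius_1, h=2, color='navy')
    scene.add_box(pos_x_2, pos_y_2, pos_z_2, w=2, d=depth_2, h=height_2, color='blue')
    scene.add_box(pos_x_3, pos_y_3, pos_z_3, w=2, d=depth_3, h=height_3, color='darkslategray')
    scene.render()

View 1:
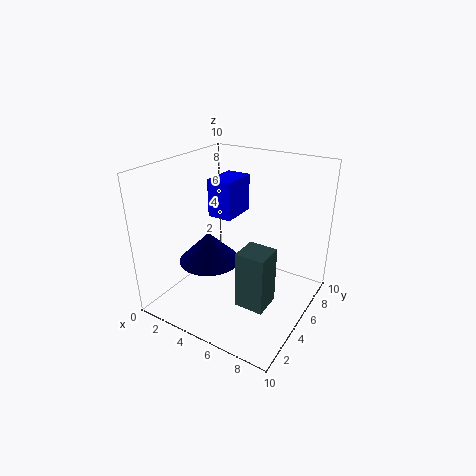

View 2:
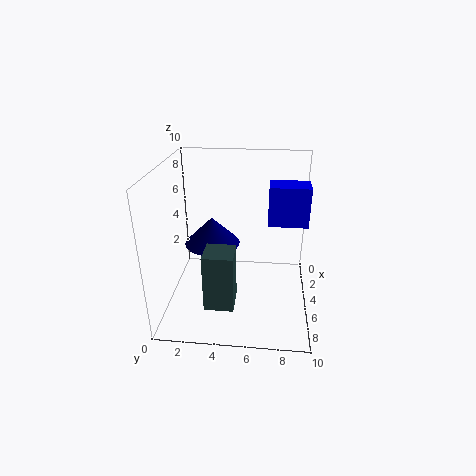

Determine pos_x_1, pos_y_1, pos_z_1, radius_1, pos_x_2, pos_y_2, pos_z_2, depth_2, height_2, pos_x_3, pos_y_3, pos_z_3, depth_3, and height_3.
pos_x_1 = 4; pos_y_1 = 3; pos_z_1 = 4; radius_1 = 2; pos_x_2 = 1; pos_y_2 = 7; pos_z_2 = 5; depth_2 = 3; height_2 = 3; pos_x_3 = 6; pos_y_3 = 3; pos_z_3 = 1; depth_3 = 2; height_3 = 4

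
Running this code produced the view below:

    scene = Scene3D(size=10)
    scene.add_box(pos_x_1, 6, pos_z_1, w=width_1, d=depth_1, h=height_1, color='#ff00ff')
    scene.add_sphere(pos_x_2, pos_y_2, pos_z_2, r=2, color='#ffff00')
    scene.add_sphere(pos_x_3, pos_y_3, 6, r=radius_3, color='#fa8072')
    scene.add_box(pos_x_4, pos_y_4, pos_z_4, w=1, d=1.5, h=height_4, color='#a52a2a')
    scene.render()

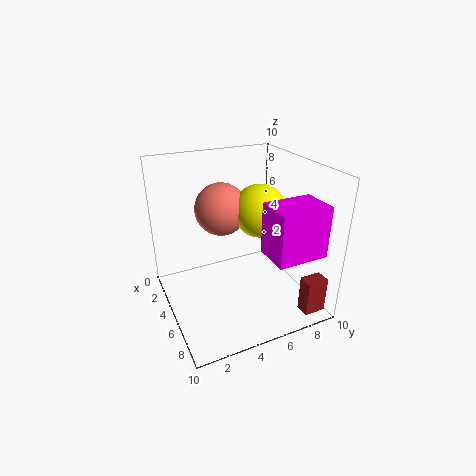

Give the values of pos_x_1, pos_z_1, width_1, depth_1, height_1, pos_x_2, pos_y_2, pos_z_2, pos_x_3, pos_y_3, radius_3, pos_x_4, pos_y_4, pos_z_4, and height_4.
pos_x_1 = 6.5, pos_z_1 = 4.5, width_1 = 2.5, depth_1 = 3.5, height_1 = 3.5, pos_x_2 = 3.5, pos_y_2 = 7.5, pos_z_2 = 6, pos_x_3 = 2, pos_y_3 = 5, radius_3 = 2, pos_x_4 = 8.5, pos_y_4 = 8, pos_z_4 = 0.5, height_4 = 2.5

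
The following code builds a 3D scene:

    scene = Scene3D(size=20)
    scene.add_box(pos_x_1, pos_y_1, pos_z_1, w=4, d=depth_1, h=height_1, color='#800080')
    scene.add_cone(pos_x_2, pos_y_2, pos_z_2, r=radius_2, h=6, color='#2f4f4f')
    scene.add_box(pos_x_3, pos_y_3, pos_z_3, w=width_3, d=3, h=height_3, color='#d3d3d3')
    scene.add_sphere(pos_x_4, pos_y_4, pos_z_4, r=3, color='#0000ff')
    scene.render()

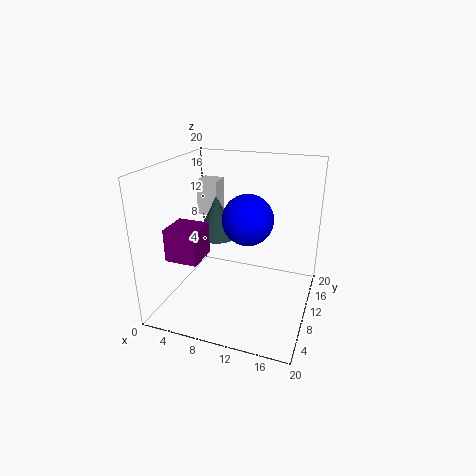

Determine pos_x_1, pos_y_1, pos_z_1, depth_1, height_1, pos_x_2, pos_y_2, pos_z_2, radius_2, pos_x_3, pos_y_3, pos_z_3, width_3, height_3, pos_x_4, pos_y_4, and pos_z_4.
pos_x_1 = 4; pos_y_1 = 1; pos_z_1 = 10; depth_1 = 4; height_1 = 4; pos_x_2 = 6; pos_y_2 = 12; pos_z_2 = 9; radius_2 = 3; pos_x_3 = 3; pos_y_3 = 12; pos_z_3 = 12; width_3 = 3; height_3 = 5; pos_x_4 = 13; pos_y_4 = 5; pos_z_4 = 15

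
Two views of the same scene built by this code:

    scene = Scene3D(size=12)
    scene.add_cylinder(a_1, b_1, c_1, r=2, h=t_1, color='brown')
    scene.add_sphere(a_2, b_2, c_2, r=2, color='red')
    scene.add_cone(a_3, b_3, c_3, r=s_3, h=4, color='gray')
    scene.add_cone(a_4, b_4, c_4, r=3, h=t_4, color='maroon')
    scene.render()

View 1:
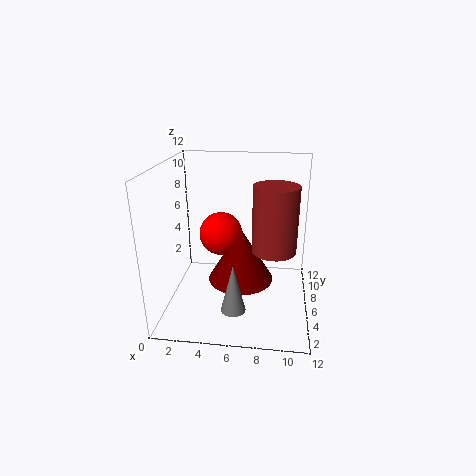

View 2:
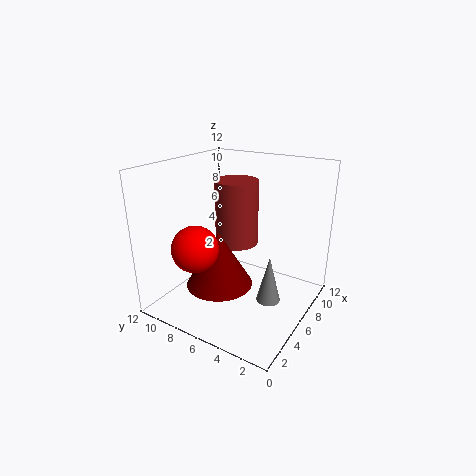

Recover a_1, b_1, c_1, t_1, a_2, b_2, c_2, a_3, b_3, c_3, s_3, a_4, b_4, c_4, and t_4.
a_1 = 9, b_1 = 8, c_1 = 4, t_1 = 6, a_2 = 4, b_2 = 9, c_2 = 5, a_3 = 6, b_3 = 3, c_3 = 1, s_3 = 1, a_4 = 6, b_4 = 8, c_4 = 1, t_4 = 5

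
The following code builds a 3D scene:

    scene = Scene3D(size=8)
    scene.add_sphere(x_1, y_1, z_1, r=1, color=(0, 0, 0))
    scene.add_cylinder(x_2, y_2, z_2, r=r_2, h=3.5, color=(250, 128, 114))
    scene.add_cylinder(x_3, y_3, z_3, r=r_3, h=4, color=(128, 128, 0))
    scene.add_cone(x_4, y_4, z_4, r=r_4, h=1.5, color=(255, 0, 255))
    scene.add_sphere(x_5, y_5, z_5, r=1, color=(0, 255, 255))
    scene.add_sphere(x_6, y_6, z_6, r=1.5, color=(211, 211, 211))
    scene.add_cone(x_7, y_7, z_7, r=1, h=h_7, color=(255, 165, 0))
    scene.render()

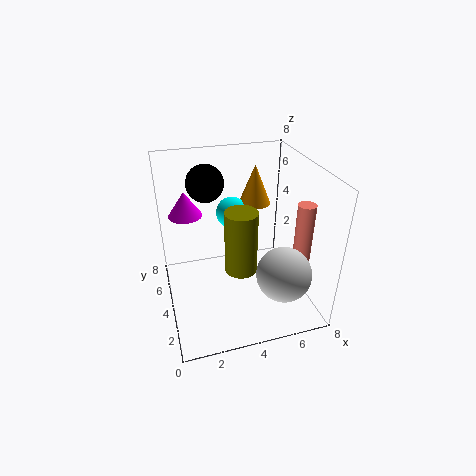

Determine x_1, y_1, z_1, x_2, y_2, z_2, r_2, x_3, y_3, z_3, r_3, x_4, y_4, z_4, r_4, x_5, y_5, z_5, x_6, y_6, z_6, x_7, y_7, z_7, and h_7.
x_1 = 2.5, y_1 = 5, z_1 = 7, x_2 = 7.5, y_2 = 3, z_2 = 2.5, r_2 = 0.5, x_3 = 4.5, y_3 = 5, z_3 = 1, r_3 = 1, x_4 = 1.5, y_4 = 6.5, z_4 = 4.5, r_4 = 1, x_5 = 4.5, y_5 = 7, z_5 = 4, x_6 = 6, y_6 = 2, z_6 = 2.5, x_7 = 6, y_7 = 7, z_7 = 4.5, h_7 = 2.5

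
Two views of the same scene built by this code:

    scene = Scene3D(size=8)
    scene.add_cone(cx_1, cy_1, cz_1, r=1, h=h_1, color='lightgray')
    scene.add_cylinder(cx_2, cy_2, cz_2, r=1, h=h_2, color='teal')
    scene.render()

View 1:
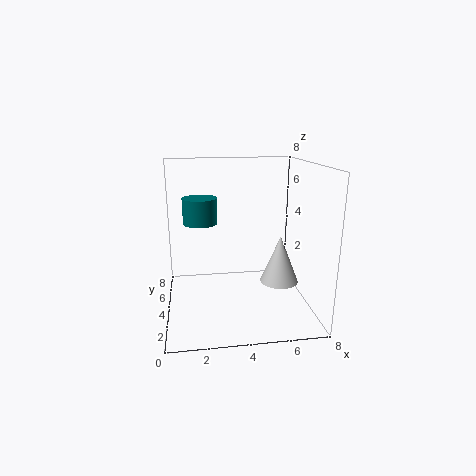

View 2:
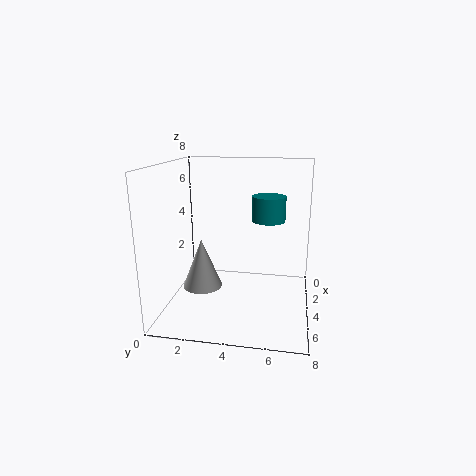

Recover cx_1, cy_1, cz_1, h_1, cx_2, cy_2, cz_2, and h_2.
cx_1 = 6; cy_1 = 2.5; cz_1 = 2; h_1 = 2.5; cx_2 = 2; cy_2 = 5.5; cz_2 = 4.5; h_2 = 1.5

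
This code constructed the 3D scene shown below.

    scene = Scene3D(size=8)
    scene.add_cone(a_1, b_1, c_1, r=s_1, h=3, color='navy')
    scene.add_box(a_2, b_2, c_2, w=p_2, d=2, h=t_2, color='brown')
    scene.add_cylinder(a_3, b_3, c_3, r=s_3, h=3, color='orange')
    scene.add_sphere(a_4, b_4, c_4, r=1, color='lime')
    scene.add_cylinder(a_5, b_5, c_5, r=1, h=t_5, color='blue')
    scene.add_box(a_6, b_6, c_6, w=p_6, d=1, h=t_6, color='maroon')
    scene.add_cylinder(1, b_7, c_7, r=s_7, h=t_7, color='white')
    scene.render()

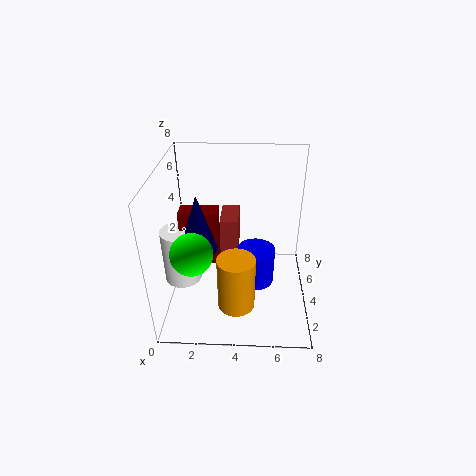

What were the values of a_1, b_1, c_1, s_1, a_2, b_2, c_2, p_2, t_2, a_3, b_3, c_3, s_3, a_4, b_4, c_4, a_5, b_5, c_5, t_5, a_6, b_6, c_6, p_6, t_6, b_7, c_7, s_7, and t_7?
a_1 = 2; b_1 = 3; c_1 = 4; s_1 = 1; a_2 = 3; b_2 = 4; c_2 = 2; p_2 = 1; t_2 = 3; a_3 = 4; b_3 = 2; c_3 = 1; s_3 = 1; a_4 = 2; b_4 = 1; c_4 = 5; a_5 = 5; b_5 = 3; c_5 = 2; t_5 = 2; a_6 = 1; b_6 = 3; c_6 = 3; p_6 = 2; t_6 = 3; b_7 = 3; c_7 = 2; s_7 = 1; t_7 = 3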